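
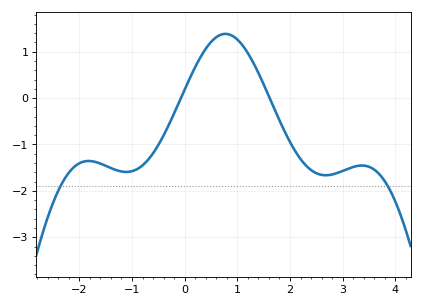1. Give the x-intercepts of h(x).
-0.071, 1.61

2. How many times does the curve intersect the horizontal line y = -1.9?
2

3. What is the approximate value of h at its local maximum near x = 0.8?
1.38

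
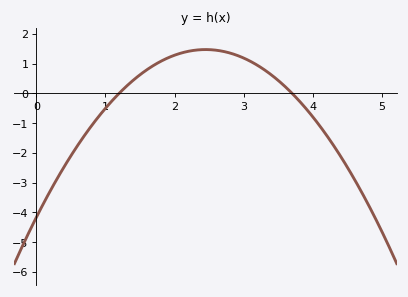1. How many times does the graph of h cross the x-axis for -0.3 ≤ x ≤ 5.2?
2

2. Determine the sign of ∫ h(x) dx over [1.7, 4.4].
positive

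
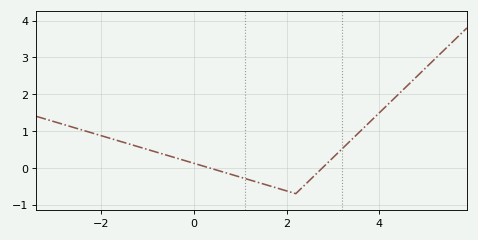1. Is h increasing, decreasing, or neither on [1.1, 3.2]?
neither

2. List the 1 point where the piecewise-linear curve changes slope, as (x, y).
(2.2, -0.7)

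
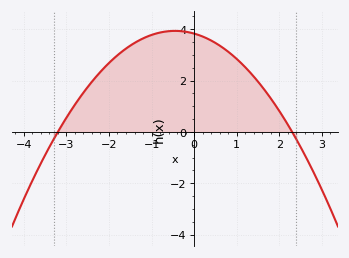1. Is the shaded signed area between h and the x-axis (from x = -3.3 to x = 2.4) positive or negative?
positive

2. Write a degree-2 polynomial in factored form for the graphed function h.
y = -0.52(x + 3.2)(x - 2.3)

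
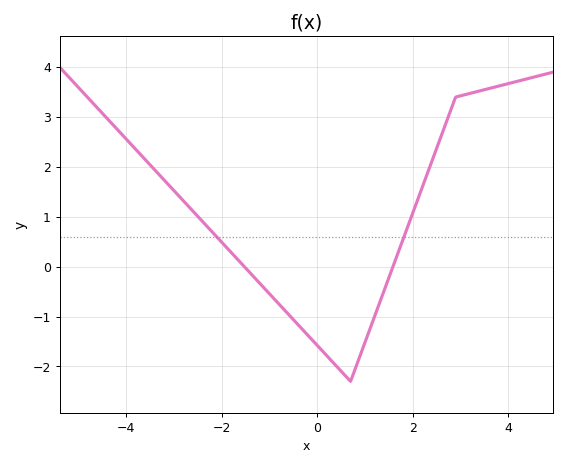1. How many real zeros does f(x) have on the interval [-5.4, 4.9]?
2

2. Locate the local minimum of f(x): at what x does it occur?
0.8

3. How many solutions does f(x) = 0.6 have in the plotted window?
2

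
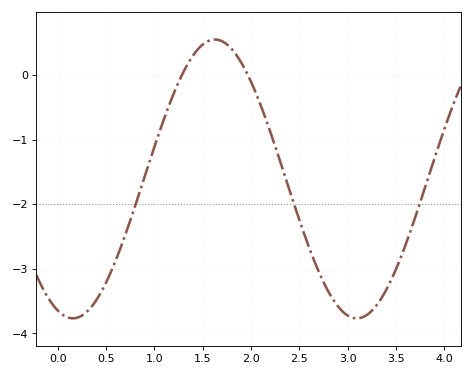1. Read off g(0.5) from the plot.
-3.2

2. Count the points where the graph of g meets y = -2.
3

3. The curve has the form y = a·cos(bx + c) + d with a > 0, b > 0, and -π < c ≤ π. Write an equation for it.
y = 2.16cos(2.1x + 2.8) - 1.61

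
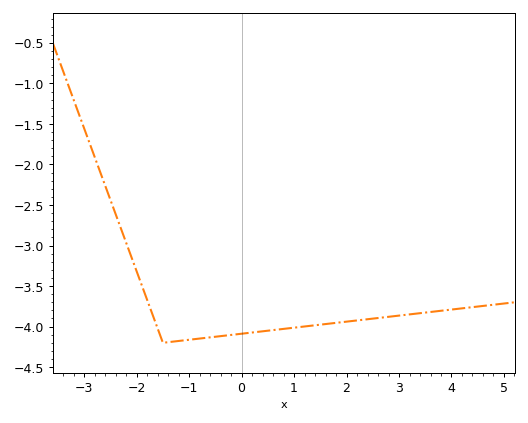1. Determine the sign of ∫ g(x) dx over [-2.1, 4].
negative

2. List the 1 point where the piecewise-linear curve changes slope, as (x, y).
(-1.5, -4.2)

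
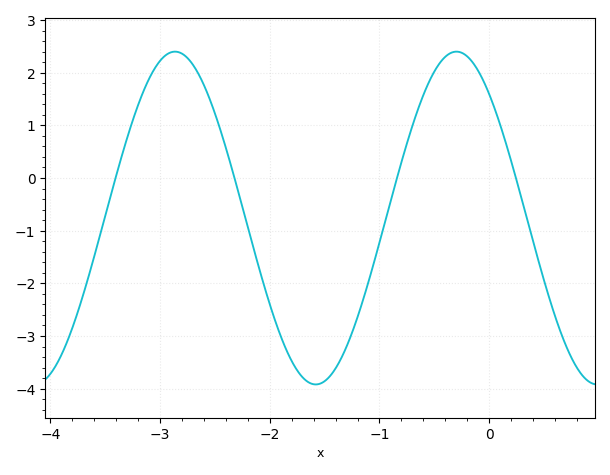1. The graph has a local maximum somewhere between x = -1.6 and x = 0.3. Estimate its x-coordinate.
-0.298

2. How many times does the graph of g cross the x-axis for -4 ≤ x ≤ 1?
4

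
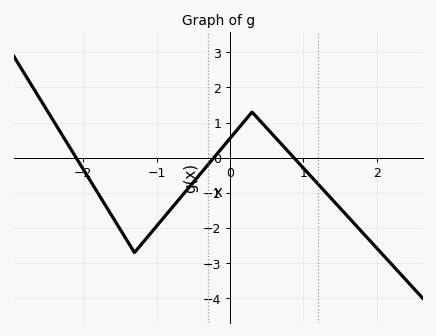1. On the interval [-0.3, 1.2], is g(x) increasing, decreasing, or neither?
neither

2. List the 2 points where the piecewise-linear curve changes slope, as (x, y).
(-1.3, -2.7); (0.3, 1.3)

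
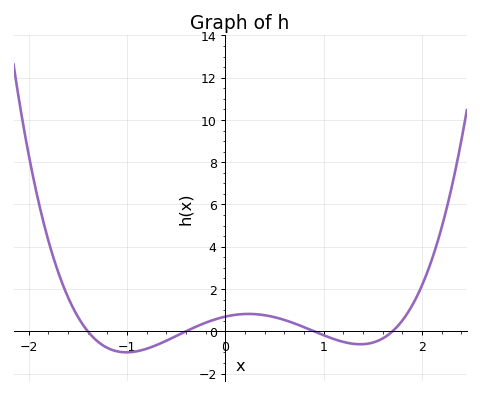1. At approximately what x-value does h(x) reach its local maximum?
0.2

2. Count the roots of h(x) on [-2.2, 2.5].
4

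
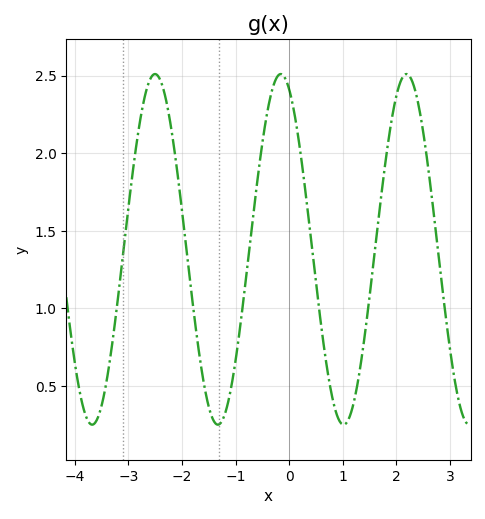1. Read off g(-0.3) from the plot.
2.45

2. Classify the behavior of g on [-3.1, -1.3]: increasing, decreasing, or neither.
neither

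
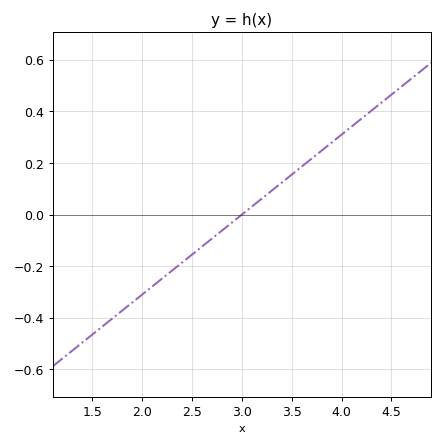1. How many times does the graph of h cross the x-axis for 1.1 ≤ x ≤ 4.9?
1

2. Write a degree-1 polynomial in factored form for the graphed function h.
y = 0.31(x - 3)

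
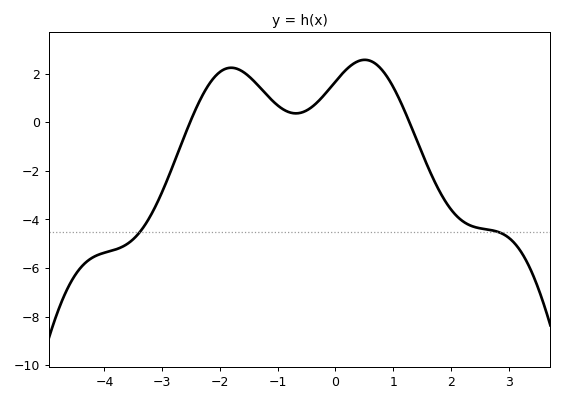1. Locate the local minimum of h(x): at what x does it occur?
-0.6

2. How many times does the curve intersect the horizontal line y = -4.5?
2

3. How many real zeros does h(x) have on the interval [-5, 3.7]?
2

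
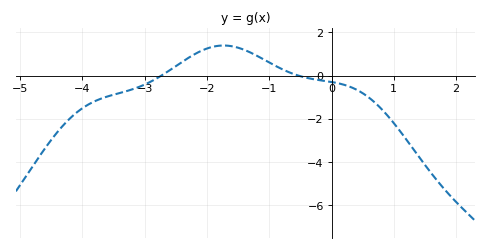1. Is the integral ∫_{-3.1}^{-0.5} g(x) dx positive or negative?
positive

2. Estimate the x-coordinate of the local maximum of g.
-1.73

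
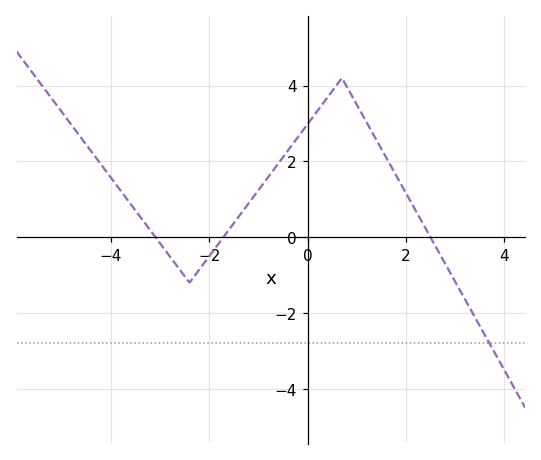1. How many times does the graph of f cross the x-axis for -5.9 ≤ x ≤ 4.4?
3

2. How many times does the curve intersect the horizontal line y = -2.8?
1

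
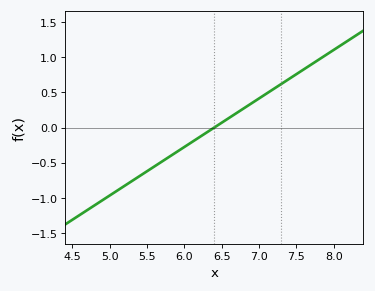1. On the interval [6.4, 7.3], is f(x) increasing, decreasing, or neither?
increasing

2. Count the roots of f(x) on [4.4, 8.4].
1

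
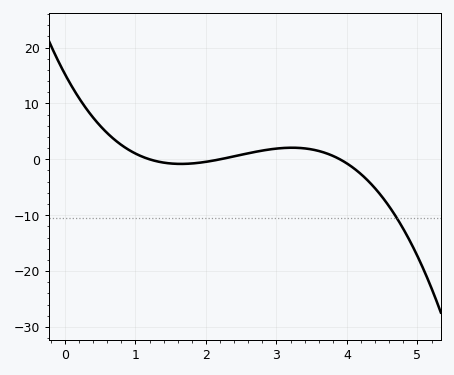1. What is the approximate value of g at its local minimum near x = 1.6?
-0.824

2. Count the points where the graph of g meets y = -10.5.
1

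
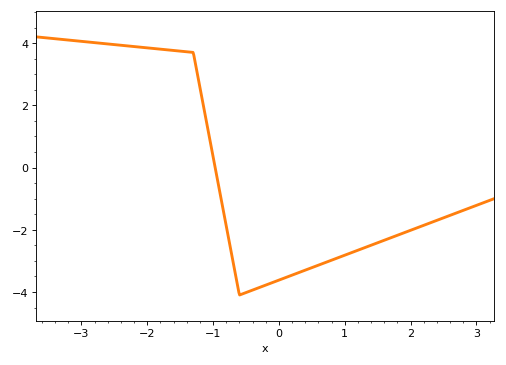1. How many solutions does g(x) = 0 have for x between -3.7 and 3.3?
1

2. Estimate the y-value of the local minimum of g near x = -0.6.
-4.1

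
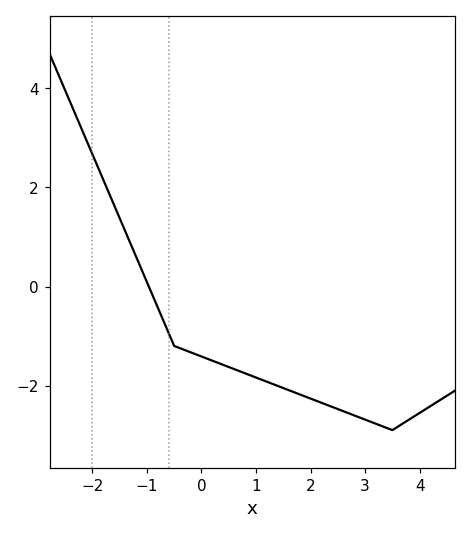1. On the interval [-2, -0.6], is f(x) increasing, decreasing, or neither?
decreasing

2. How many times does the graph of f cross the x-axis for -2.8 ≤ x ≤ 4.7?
1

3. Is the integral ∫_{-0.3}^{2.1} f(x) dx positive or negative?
negative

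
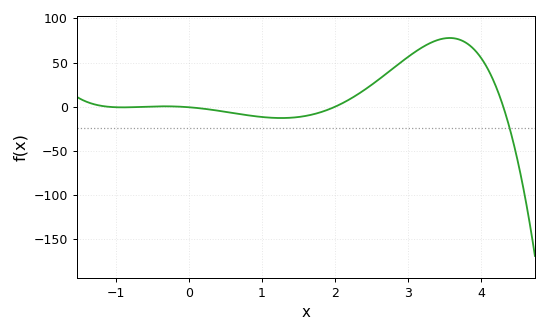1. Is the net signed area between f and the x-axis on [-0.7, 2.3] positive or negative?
negative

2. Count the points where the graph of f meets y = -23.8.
1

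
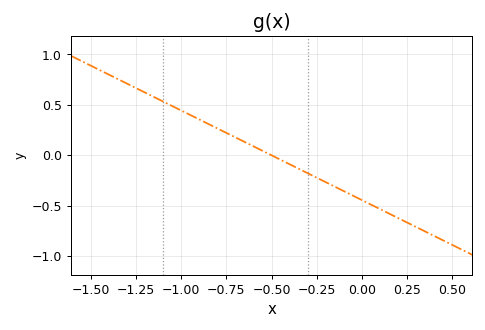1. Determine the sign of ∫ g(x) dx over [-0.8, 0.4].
negative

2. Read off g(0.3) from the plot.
-0.7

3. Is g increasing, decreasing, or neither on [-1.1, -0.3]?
decreasing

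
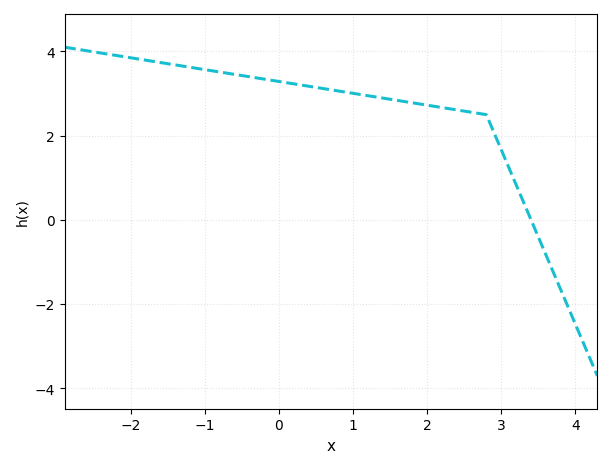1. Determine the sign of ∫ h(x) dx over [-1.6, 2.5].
positive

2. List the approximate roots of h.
3.4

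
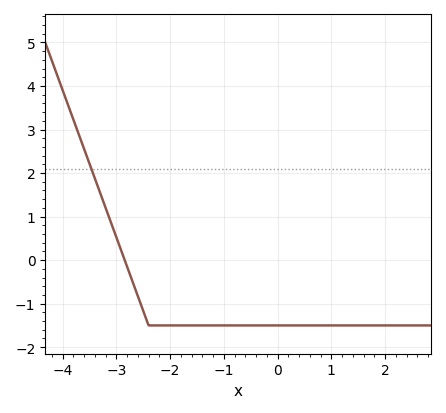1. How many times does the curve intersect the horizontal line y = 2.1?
1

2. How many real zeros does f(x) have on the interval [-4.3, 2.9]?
1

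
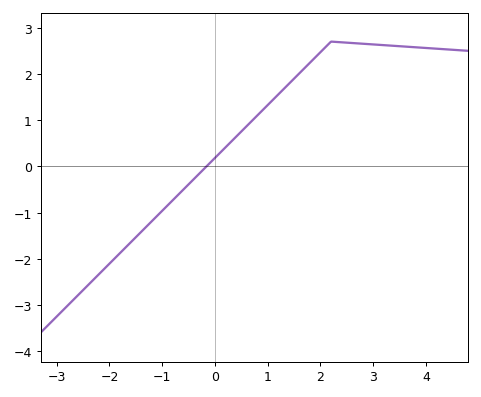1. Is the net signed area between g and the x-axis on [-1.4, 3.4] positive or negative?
positive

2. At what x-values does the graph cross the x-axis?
-0.2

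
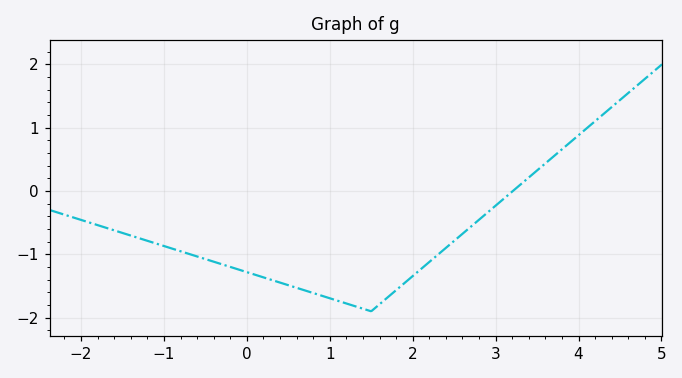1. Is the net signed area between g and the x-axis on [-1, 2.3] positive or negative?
negative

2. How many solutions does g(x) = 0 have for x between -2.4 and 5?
1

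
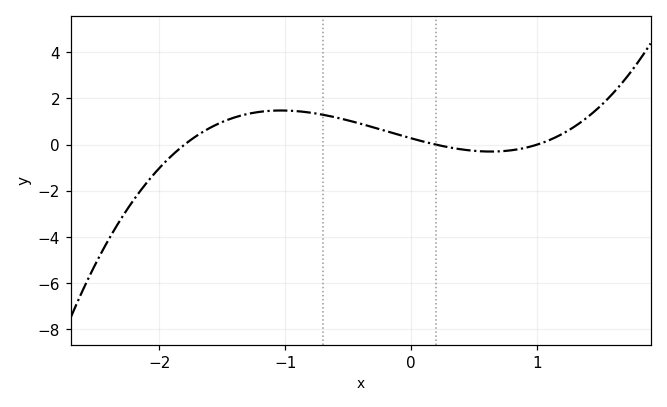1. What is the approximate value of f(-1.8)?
0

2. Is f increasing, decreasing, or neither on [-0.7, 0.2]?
decreasing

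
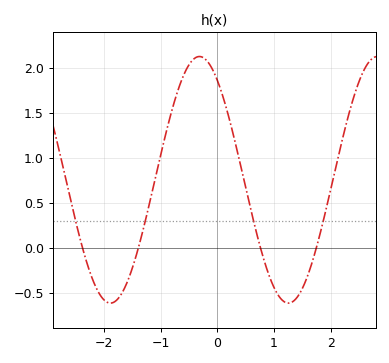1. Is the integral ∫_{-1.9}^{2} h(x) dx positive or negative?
positive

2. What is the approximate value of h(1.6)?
-0.297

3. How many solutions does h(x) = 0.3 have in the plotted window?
4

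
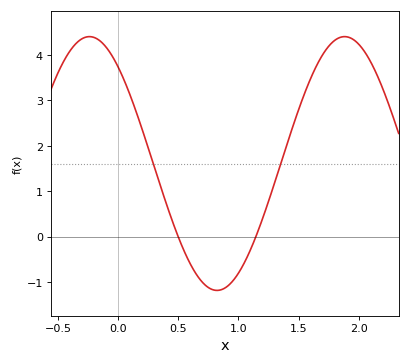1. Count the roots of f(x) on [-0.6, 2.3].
2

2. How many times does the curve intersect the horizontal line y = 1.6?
2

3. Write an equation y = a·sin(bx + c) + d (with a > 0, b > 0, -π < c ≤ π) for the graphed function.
y = 2.79sin(2.96x + 2.28) + 1.61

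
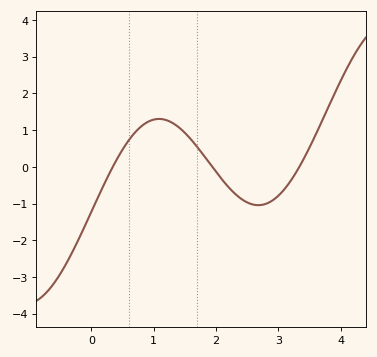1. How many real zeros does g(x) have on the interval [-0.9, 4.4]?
3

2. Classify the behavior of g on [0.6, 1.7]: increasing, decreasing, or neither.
neither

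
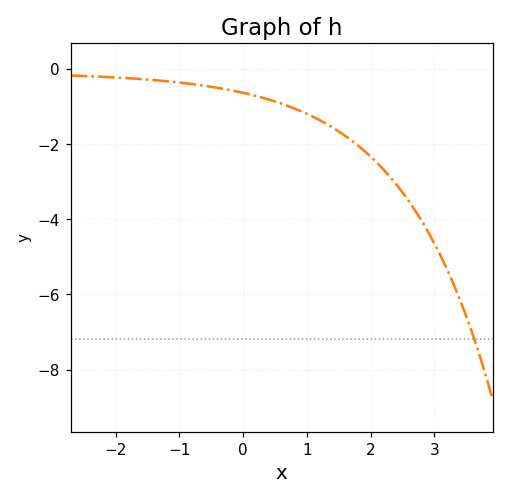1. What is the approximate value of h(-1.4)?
-0.2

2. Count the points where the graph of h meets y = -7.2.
1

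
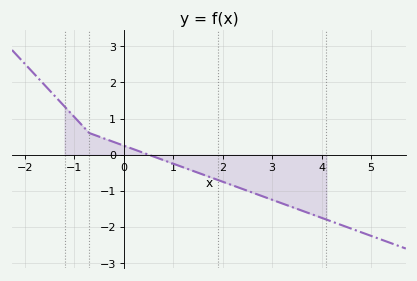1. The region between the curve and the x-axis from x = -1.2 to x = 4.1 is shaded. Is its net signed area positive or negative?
negative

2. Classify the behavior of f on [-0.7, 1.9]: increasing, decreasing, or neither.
decreasing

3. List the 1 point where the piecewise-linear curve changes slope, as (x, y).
(-0.7, 0.6)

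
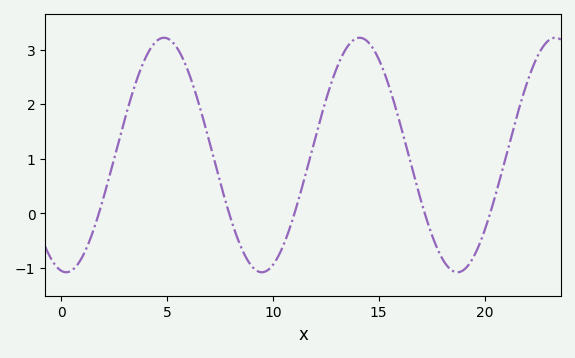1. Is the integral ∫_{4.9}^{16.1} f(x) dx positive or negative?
positive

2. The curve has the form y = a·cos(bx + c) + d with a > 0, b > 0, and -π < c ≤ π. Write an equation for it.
y = 2.15cos(0.68x + 2.98) + 1.07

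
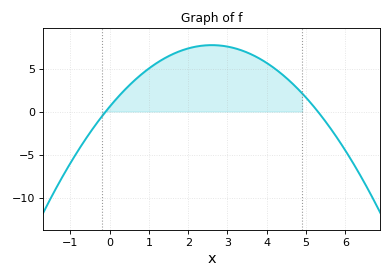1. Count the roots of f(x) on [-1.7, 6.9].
2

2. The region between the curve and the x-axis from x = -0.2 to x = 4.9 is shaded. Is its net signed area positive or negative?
positive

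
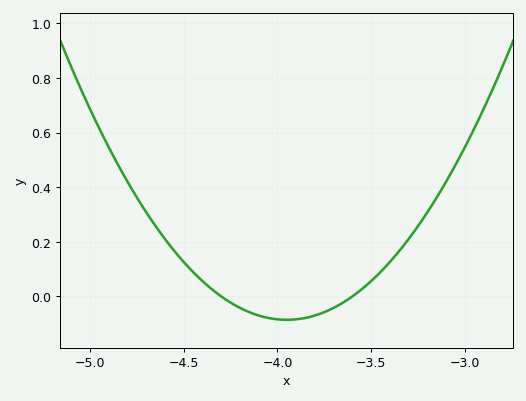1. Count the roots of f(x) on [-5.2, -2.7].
2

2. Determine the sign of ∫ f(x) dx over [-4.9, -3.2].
positive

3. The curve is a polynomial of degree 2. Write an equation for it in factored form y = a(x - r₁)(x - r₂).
y = 0.7(x + 4.3)(x + 3.6)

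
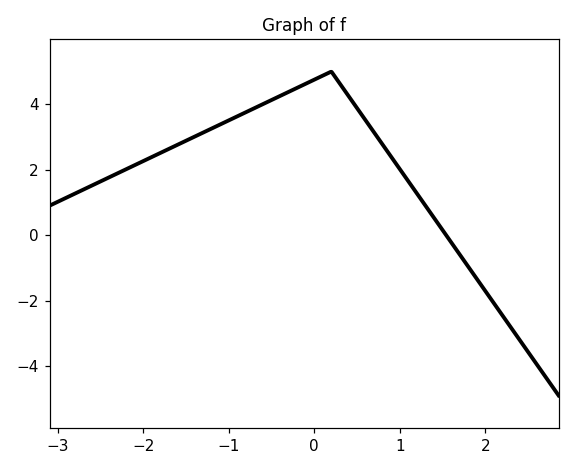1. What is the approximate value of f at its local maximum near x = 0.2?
5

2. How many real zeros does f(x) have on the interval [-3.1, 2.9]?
1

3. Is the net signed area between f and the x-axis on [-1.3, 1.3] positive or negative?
positive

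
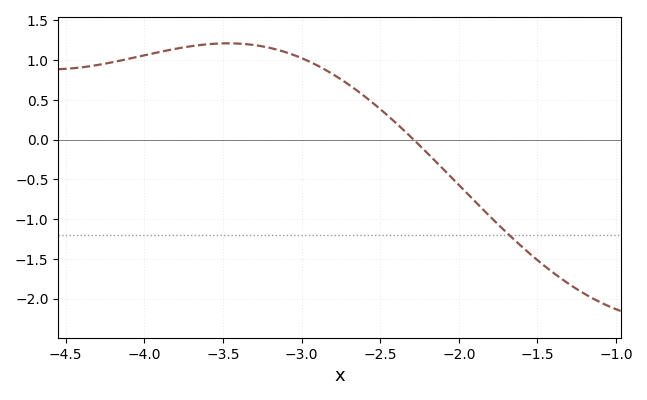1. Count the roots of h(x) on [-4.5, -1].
1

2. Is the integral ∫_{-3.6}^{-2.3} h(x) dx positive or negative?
positive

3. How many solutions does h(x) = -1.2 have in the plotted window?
1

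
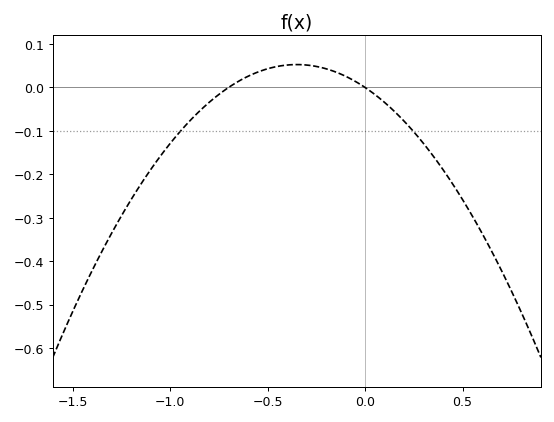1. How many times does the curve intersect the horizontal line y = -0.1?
2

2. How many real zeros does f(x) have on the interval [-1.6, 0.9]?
2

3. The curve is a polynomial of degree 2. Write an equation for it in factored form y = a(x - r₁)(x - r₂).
y = -0.43(x + 0.7)(x - 0)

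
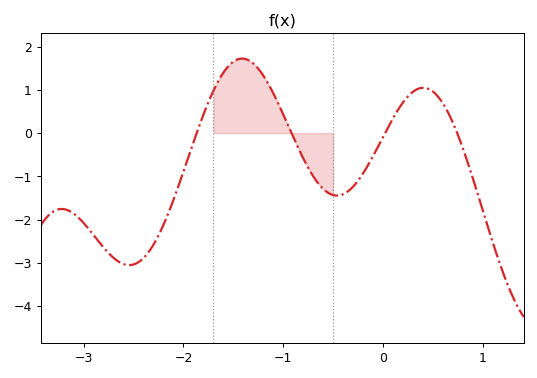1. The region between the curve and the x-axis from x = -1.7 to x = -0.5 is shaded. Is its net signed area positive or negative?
positive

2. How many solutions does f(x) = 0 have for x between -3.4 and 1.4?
4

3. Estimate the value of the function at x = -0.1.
-0.532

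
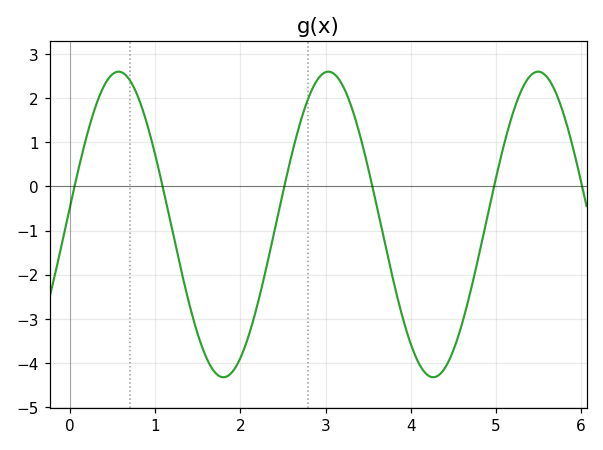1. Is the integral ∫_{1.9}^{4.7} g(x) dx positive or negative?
negative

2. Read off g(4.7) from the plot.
-2.4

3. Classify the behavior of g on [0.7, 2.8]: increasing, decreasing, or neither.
neither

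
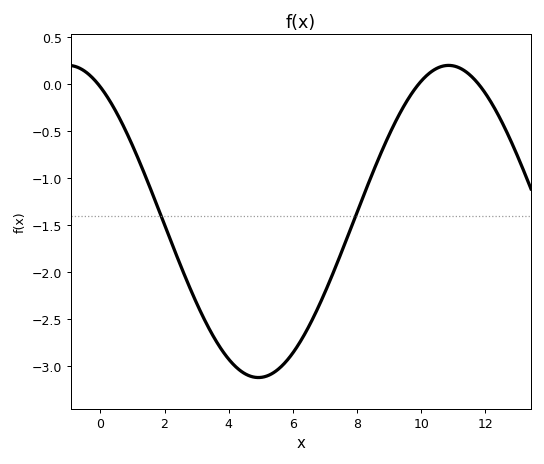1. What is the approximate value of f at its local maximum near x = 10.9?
0.2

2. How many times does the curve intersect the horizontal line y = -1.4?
2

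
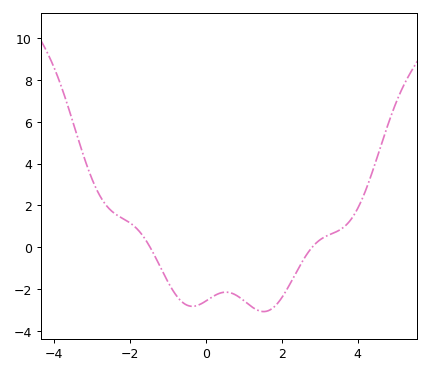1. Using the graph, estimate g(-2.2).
1.4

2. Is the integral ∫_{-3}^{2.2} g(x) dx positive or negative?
negative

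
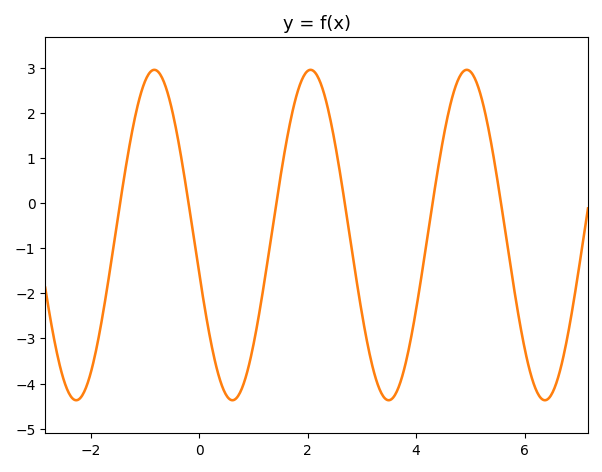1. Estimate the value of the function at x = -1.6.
-1.1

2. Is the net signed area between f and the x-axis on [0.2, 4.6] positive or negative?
negative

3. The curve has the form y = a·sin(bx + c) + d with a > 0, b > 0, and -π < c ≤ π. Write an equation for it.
y = 3.66sin(2.18x - 2.9) - 0.71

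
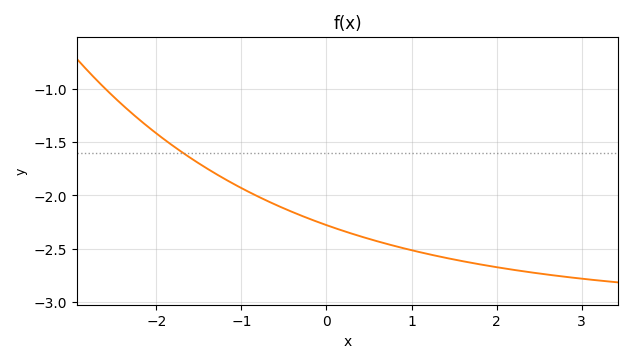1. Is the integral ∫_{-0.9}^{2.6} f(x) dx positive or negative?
negative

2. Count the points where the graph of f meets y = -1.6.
1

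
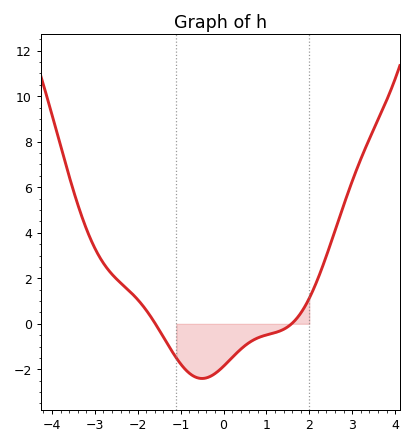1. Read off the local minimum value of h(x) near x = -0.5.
-2.4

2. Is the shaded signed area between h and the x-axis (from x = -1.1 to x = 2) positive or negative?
negative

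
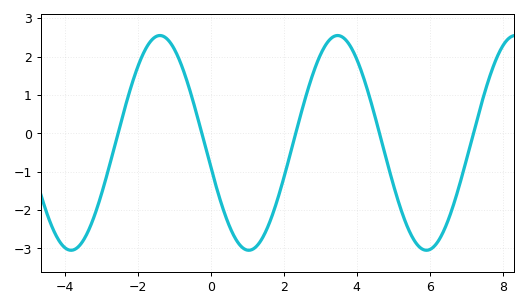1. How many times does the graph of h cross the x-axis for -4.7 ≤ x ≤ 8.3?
5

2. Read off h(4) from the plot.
1.9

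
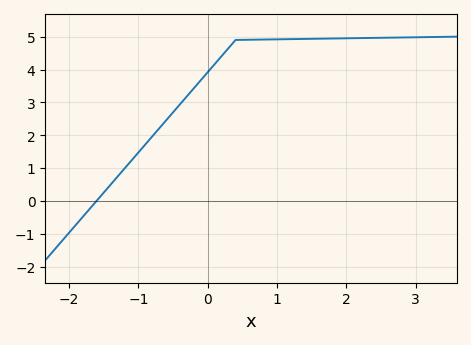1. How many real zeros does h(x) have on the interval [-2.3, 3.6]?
1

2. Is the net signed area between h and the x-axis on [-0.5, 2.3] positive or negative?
positive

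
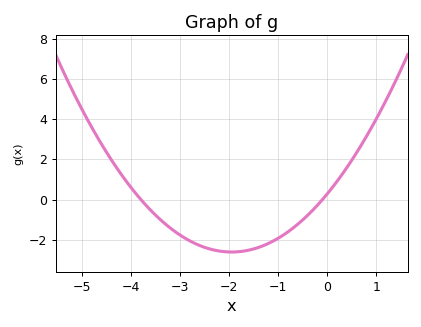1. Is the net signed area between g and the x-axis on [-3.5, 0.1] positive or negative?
negative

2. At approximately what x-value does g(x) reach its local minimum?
-1.95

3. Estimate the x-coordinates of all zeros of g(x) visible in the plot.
-3.8, -0.1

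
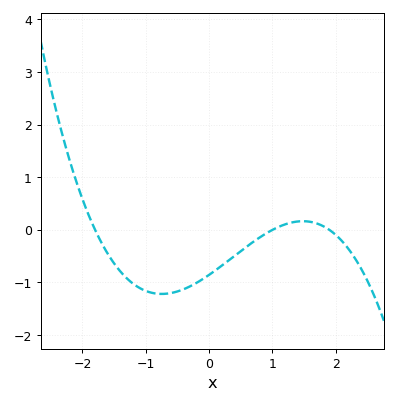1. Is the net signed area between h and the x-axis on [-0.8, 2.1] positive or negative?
negative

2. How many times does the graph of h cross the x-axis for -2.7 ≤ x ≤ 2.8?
3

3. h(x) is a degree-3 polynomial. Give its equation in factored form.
y = -0.25(x + 1.8)(x - 1)(x - 1.9)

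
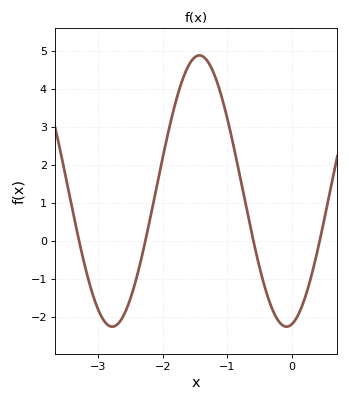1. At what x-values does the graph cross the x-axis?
-3.3, -2.27, -0.599, 0.427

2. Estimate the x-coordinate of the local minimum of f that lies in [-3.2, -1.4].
-2.78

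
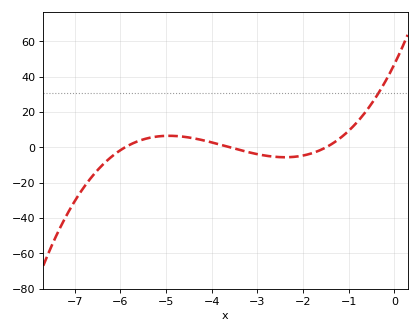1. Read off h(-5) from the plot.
6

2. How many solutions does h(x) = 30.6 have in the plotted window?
1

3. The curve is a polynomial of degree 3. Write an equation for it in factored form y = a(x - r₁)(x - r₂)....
y = 1.48(x + 5.9)(x + 3.6)(x + 1.5)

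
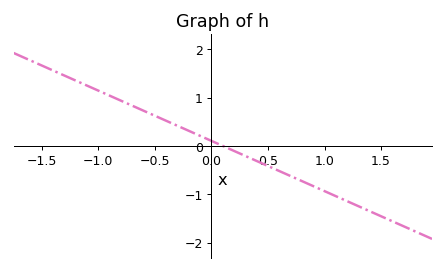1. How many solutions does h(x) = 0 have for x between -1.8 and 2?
1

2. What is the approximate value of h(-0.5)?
0.6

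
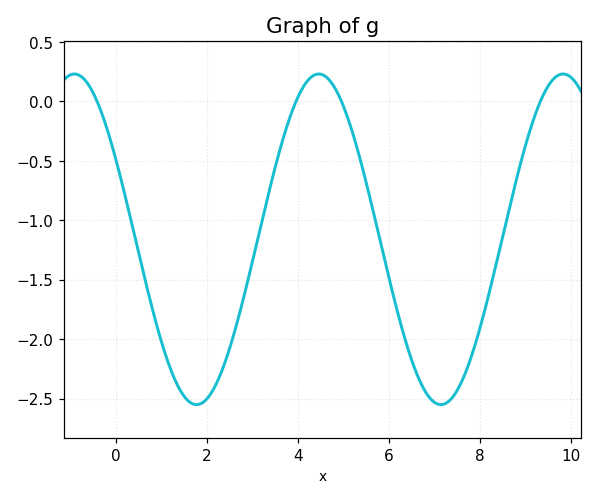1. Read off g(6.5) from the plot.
-2.17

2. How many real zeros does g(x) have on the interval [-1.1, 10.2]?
4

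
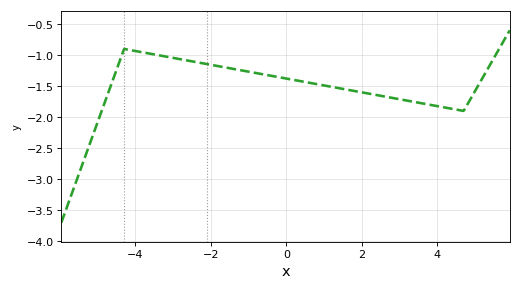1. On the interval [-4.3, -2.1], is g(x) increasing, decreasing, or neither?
decreasing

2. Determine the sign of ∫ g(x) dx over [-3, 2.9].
negative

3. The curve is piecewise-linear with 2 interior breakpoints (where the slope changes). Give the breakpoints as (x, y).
(-4.3, -0.9); (4.7, -1.9)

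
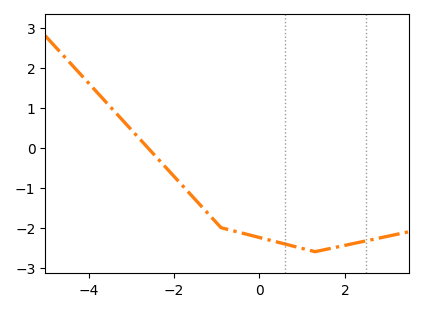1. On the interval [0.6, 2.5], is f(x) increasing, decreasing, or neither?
neither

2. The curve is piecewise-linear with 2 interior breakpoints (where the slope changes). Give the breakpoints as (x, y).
(-0.9, -2); (1.3, -2.6)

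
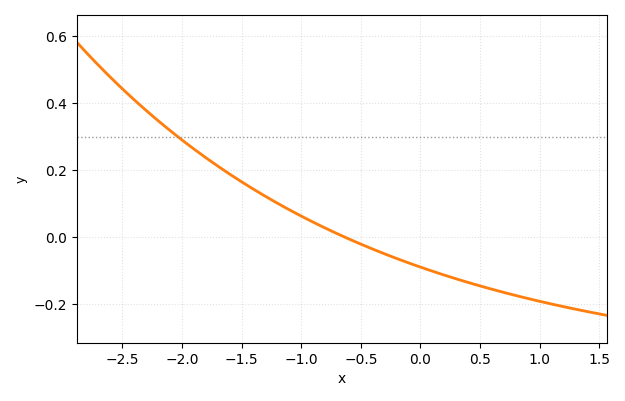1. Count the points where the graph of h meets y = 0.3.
1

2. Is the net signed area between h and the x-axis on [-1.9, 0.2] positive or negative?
positive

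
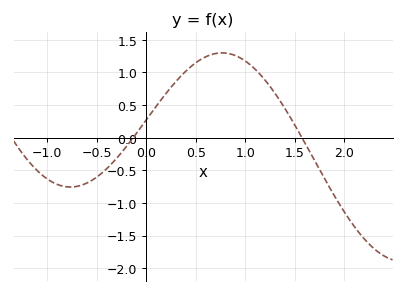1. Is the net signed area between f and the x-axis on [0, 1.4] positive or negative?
positive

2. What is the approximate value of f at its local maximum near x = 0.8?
1.3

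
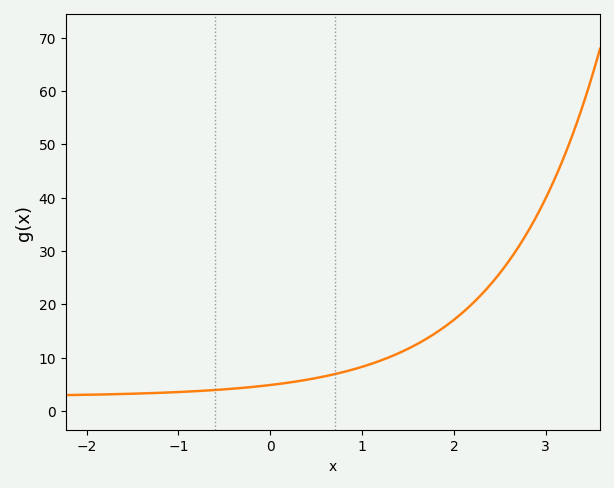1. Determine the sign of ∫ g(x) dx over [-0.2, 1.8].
positive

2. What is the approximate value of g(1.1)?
9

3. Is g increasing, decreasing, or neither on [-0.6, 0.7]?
increasing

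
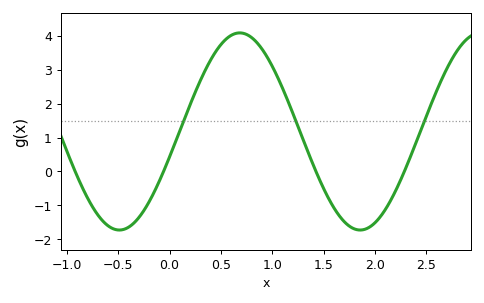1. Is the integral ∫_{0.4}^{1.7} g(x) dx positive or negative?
positive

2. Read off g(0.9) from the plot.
3.6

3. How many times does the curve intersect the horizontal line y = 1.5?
3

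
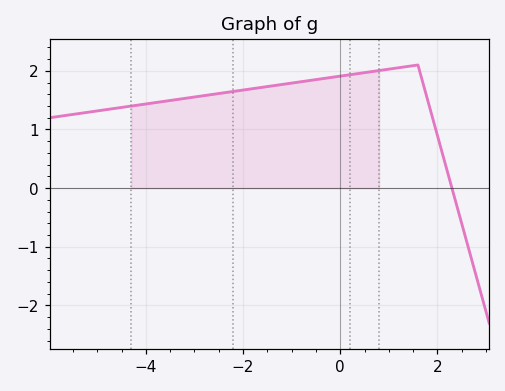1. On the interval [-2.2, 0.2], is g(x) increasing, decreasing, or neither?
increasing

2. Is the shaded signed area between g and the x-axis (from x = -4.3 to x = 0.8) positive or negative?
positive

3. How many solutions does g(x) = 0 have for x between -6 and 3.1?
1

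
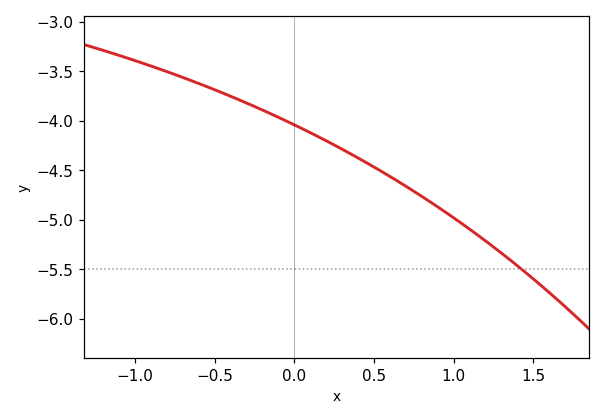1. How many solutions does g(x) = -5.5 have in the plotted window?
1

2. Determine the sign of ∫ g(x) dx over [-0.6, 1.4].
negative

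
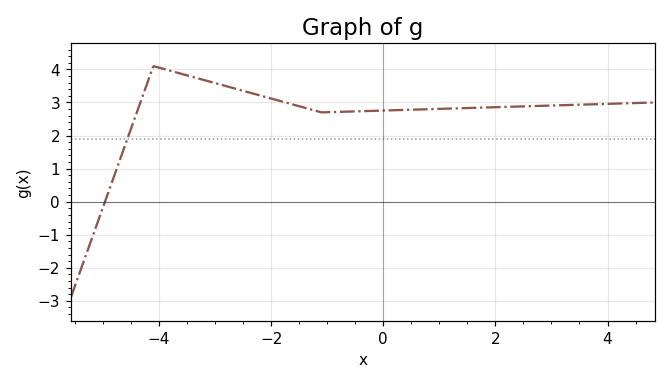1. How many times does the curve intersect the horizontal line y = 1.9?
1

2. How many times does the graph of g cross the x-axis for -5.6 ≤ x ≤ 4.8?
1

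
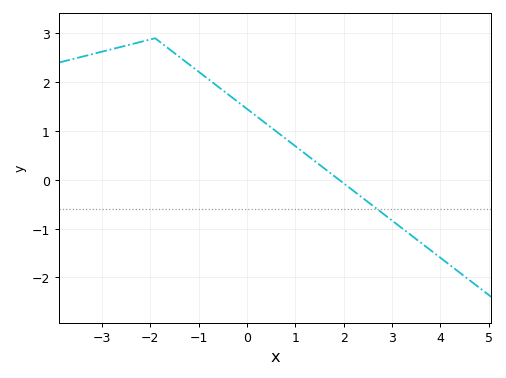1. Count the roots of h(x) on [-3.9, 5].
1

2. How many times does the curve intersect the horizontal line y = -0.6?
1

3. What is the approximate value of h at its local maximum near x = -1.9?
2.9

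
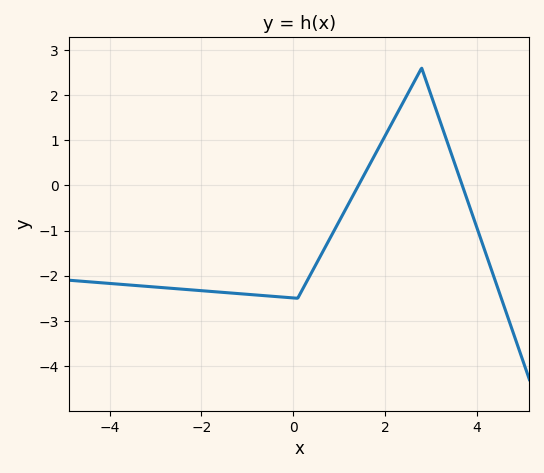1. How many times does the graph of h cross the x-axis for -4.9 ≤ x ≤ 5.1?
2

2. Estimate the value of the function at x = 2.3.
1.7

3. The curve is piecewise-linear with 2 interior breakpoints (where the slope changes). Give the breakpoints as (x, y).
(0.1, -2.5); (2.8, 2.6)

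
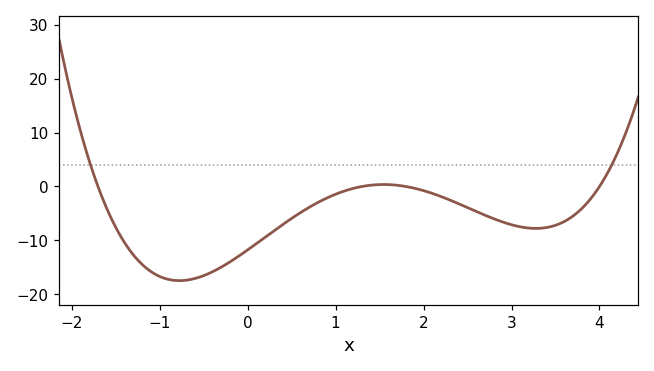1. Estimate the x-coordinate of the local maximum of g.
1.5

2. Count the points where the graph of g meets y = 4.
2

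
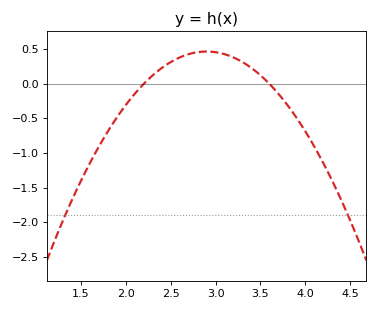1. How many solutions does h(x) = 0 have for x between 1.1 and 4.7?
2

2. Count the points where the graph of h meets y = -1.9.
2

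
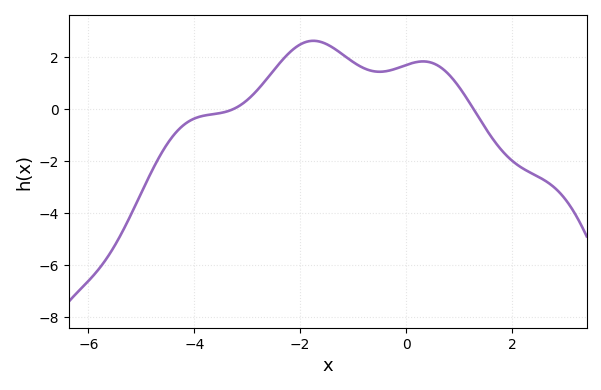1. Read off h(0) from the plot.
1.6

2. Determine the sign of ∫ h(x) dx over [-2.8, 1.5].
positive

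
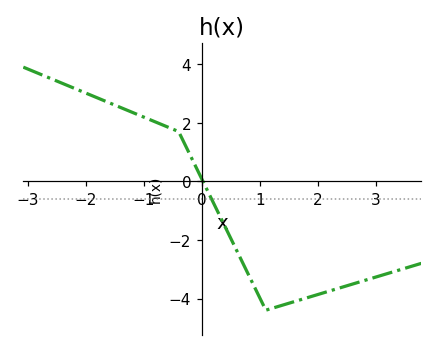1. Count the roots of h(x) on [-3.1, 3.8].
1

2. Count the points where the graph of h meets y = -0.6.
1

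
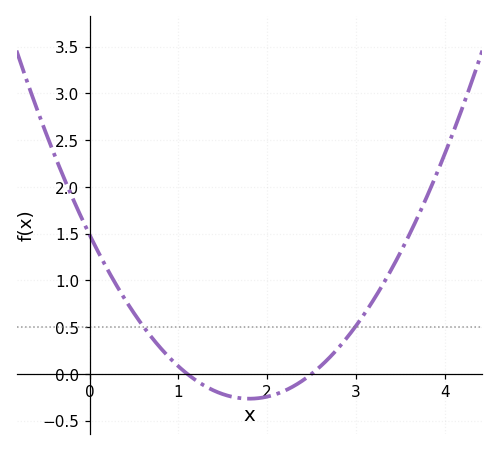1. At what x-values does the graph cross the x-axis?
1.1, 2.5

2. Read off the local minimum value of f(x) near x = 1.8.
-0.265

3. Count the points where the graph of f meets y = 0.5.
2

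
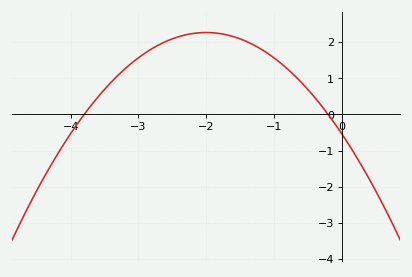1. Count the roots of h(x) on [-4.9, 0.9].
2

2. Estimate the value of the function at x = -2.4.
2.16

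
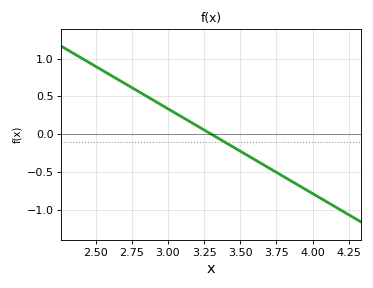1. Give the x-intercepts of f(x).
3.3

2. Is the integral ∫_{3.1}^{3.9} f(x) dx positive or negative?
negative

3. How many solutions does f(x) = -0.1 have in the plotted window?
1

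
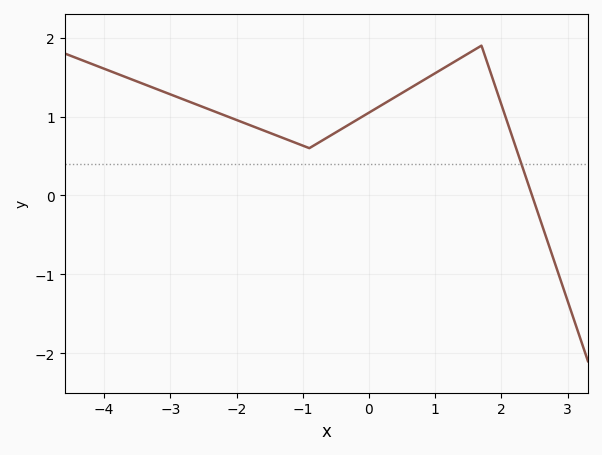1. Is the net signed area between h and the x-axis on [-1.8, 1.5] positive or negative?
positive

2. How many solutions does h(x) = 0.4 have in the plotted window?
1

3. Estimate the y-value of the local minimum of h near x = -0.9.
0.6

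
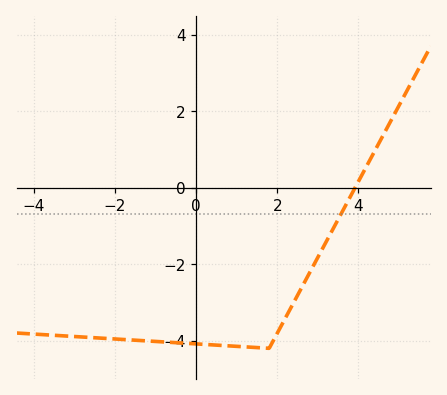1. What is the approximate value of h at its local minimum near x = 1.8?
-4.2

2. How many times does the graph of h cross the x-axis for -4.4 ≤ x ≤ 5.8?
1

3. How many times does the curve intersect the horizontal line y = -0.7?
1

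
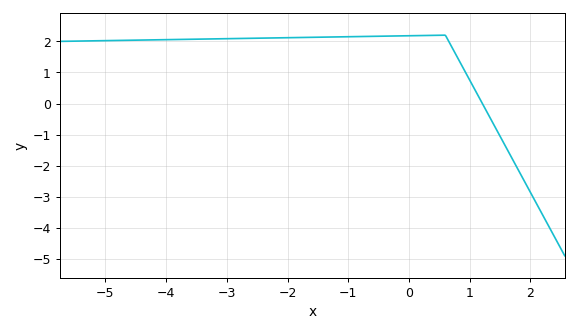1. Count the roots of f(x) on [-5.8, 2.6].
1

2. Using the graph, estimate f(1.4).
-0.7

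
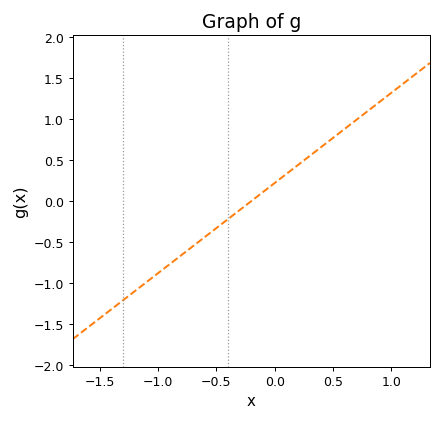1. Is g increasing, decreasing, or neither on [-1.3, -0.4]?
increasing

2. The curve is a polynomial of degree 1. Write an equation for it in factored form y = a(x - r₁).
y = 1.1(x + 0.2)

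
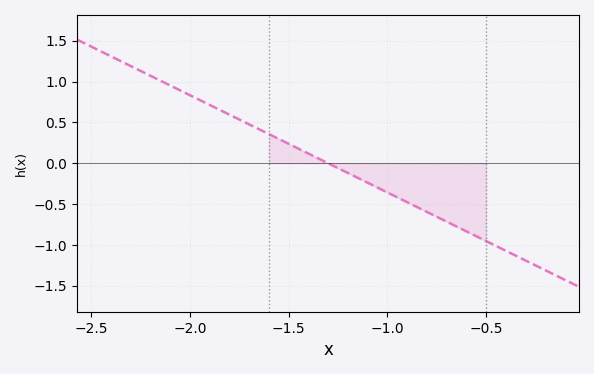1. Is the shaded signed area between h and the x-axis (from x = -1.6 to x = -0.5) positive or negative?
negative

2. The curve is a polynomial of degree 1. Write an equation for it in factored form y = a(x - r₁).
y = -1.19(x + 1.3)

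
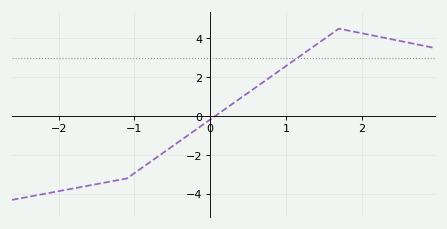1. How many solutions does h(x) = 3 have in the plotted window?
1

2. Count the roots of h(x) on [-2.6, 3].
1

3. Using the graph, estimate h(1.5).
3.95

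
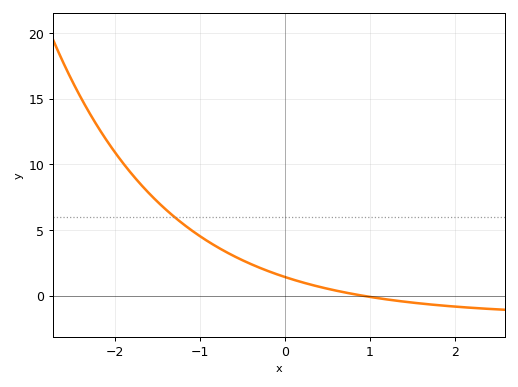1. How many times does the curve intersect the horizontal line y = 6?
1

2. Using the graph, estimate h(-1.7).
8.5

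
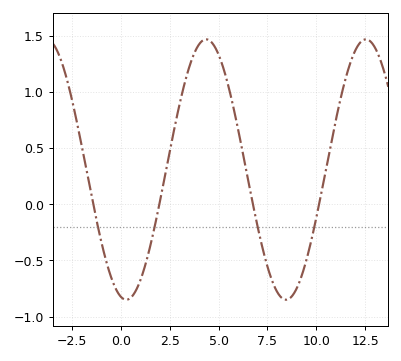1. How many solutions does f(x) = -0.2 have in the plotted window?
4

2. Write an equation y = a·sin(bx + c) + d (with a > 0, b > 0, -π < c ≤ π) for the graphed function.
y = 1.16sin(0.77x - 1.8) + 0.31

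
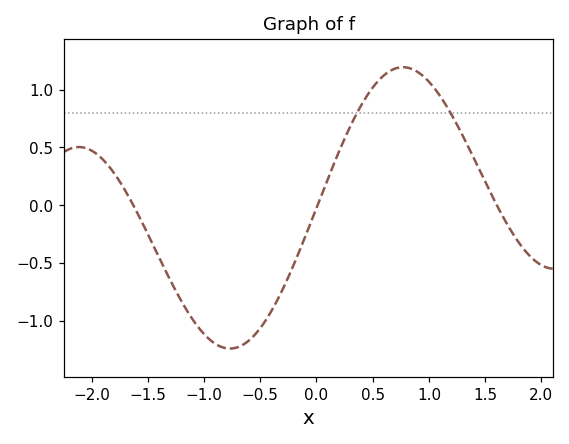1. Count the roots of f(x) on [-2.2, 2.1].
3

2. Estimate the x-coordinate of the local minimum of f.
-0.8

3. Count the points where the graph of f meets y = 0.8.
2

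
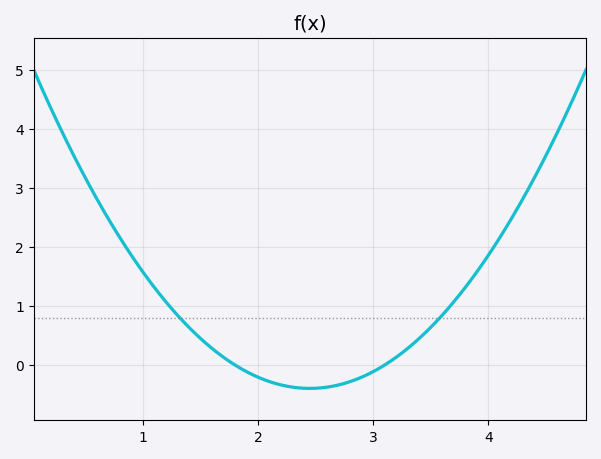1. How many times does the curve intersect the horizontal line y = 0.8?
2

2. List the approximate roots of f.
1.8, 3.1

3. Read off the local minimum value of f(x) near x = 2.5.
-0.4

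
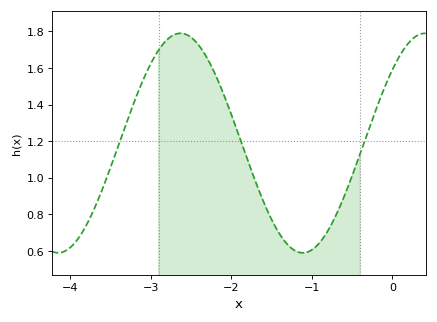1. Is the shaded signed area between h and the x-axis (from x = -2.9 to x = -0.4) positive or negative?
positive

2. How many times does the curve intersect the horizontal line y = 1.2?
3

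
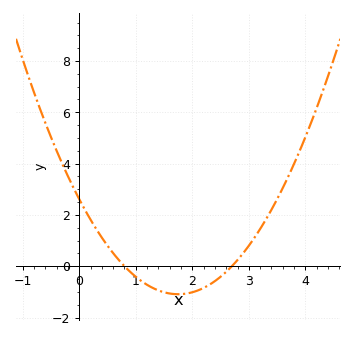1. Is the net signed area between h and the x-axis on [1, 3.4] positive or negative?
negative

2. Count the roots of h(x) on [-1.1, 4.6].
2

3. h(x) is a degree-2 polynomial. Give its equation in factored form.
y = 1.21(x - 0.8)(x - 2.7)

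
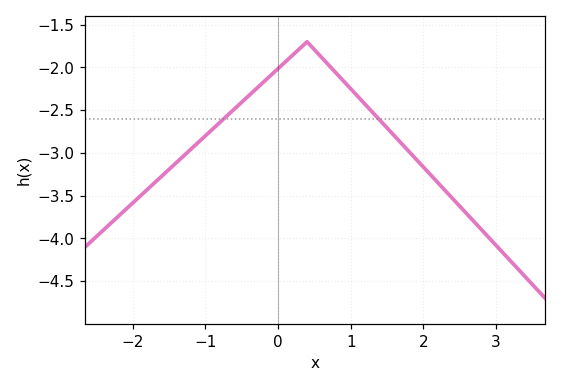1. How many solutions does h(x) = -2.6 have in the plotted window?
2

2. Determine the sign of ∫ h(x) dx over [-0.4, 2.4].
negative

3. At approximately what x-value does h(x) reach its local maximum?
0.4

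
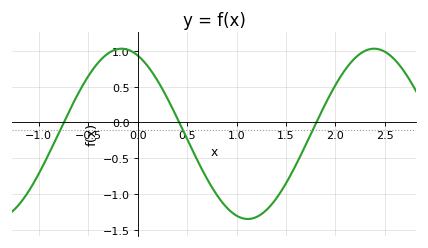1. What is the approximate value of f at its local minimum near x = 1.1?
-1.35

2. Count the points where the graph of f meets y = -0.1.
3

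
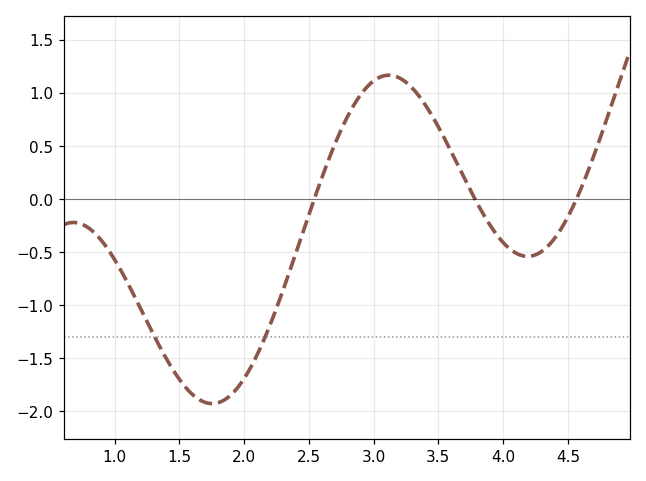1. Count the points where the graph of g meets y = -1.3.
2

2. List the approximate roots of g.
2.5, 3.8, 4.6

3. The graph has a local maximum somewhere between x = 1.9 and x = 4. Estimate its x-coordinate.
3.1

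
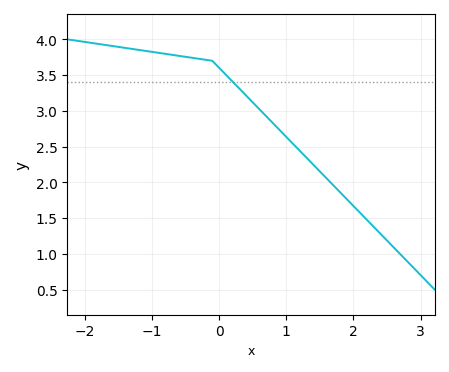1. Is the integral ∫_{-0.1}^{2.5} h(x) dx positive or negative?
positive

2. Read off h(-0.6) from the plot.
3.75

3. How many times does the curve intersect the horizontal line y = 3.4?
1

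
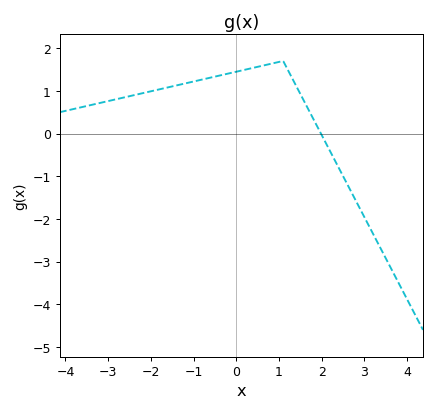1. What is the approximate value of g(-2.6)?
0.851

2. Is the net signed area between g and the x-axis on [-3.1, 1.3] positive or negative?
positive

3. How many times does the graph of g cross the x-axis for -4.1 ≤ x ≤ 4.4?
1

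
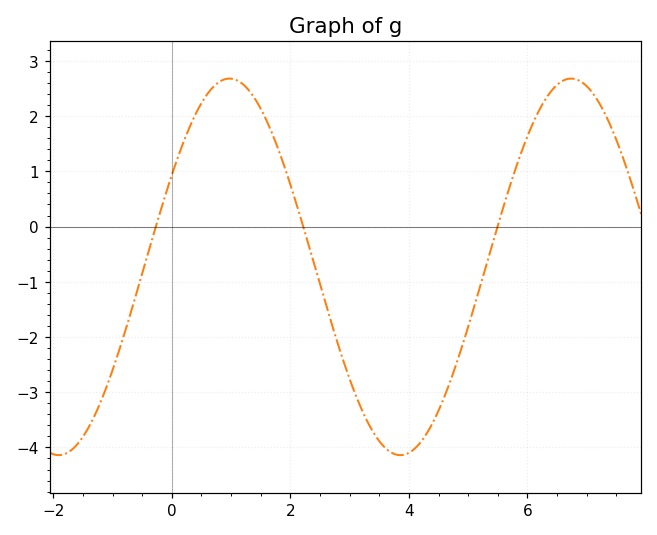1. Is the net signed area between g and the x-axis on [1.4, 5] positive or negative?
negative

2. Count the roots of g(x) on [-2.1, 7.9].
3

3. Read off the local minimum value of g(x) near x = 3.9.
-4.1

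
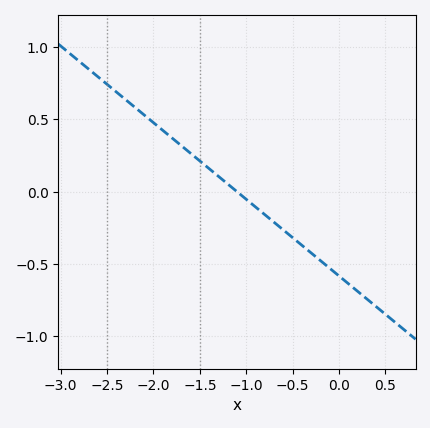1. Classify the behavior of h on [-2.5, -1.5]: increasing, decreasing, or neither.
decreasing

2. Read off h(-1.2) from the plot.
0.05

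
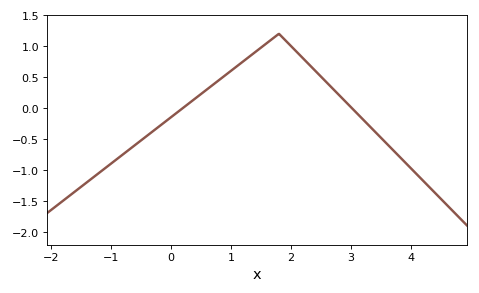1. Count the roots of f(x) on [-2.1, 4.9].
2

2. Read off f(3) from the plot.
0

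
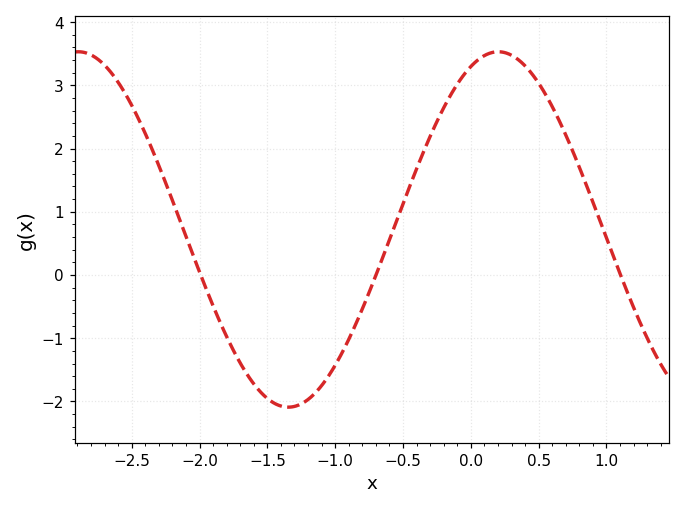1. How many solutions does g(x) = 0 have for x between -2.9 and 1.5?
3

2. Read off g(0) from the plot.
3.3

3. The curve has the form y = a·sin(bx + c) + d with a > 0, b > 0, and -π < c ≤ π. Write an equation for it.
y = 2.81sin(2x + 1.2) + 0.72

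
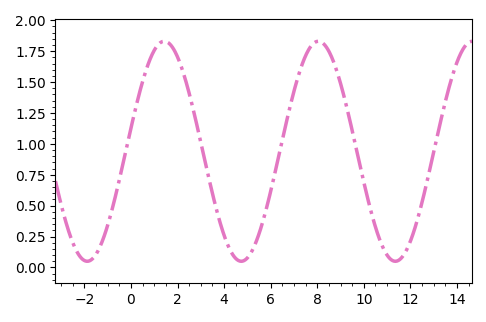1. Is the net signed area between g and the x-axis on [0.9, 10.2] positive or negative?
positive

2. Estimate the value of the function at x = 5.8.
0.465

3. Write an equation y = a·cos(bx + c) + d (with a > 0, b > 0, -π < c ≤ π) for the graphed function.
y = 0.89cos(0.95x - 1.36) + 0.94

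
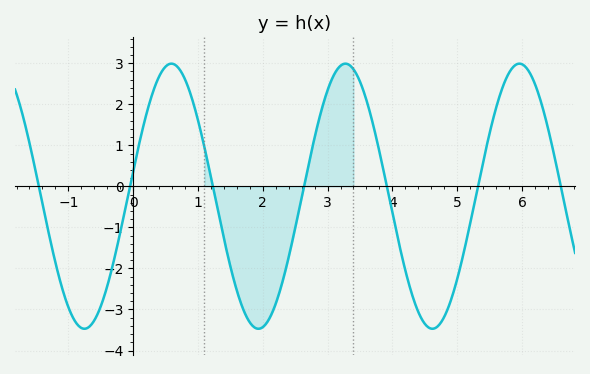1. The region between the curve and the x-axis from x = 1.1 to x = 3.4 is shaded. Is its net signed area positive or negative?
negative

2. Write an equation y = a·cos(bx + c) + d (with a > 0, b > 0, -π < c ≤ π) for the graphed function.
y = 3.23cos(2.34x - 1.38) - 0.24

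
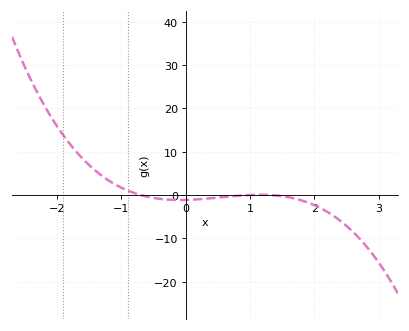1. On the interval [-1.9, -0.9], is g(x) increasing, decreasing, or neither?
decreasing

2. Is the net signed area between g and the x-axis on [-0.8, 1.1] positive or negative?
negative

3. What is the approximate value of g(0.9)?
-0.079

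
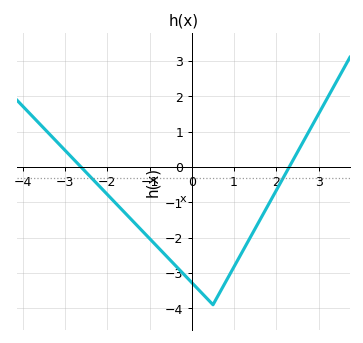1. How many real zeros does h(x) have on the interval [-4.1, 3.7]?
2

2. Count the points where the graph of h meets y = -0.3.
2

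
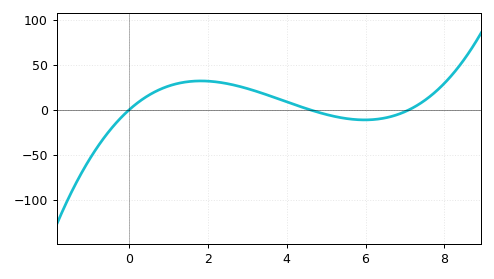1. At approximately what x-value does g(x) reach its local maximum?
1.82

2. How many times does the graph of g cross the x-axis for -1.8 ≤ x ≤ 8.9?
3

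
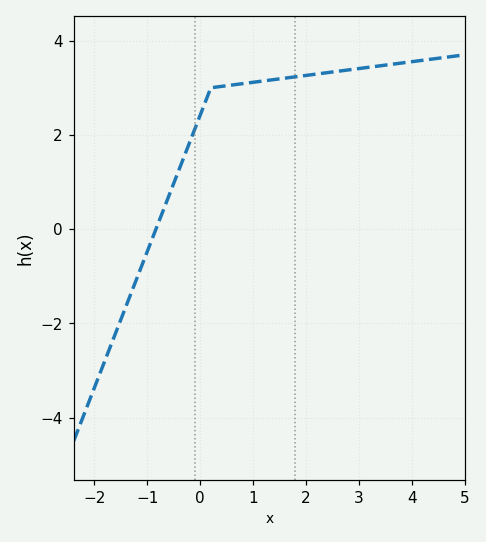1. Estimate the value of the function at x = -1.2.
-1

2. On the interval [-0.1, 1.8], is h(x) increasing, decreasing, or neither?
increasing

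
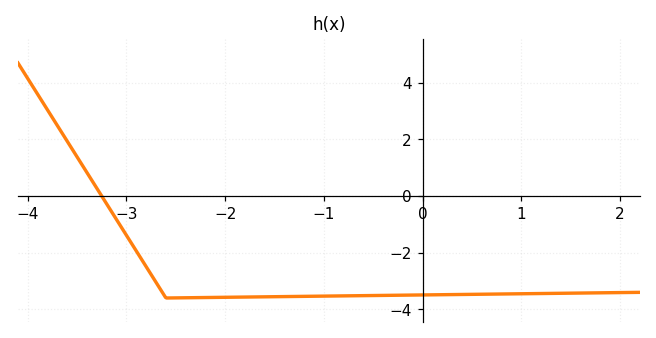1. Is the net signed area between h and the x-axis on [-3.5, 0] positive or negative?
negative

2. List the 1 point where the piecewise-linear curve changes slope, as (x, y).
(-2.6, -3.6)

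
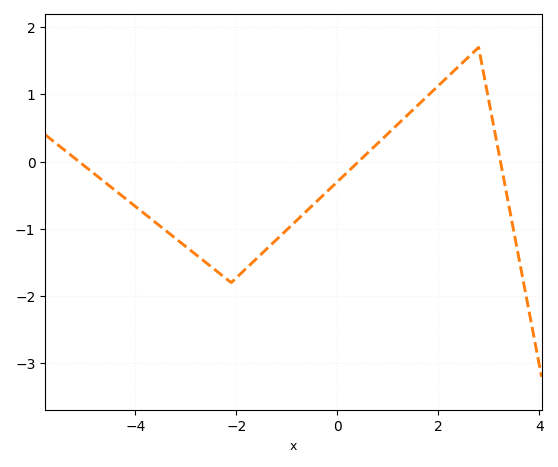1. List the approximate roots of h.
-5.11, 0.42, 3.23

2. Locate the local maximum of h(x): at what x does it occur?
2.8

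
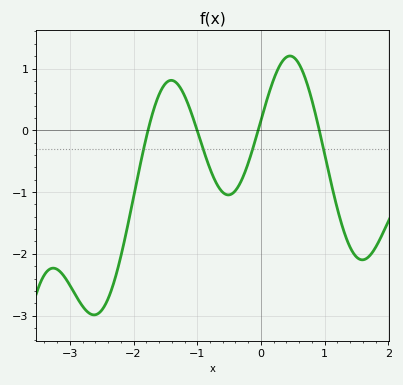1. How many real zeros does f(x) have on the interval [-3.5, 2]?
4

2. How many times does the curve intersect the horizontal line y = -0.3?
4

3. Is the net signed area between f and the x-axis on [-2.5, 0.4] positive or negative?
negative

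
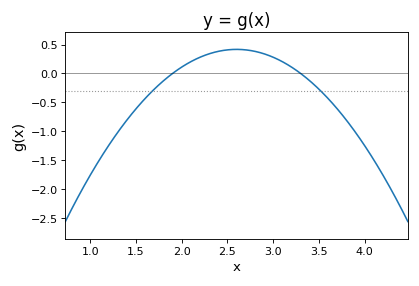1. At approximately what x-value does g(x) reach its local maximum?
2.6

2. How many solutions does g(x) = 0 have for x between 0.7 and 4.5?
2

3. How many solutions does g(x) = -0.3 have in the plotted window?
2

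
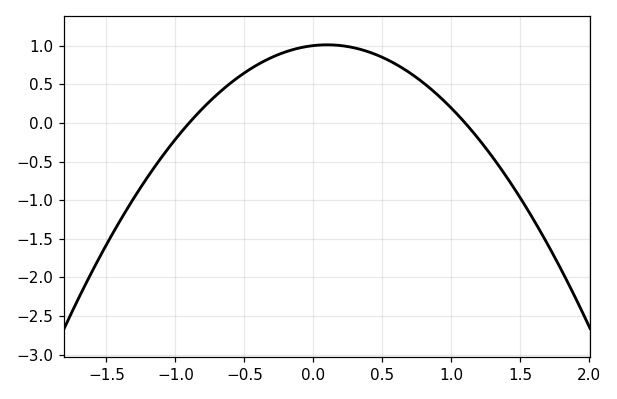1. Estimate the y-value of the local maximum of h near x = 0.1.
1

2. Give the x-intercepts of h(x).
-0.9, 1.1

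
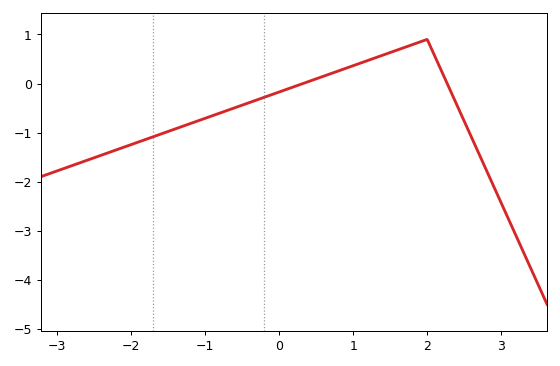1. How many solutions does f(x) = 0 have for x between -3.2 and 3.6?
2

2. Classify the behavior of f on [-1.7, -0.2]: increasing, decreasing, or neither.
increasing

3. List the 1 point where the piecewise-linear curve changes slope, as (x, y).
(2, 0.9)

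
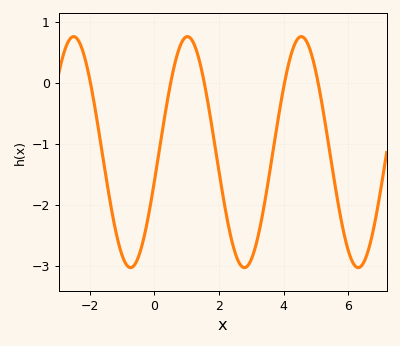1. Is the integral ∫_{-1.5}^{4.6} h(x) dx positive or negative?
negative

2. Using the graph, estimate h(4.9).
0.41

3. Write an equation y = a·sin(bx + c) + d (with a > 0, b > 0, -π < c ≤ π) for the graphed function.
y = 1.89sin(1.78x - 0.25) - 1.13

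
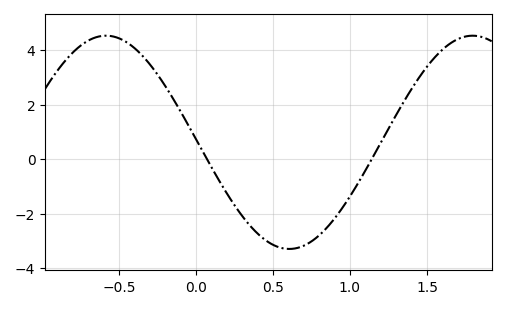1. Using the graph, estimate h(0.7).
-3.2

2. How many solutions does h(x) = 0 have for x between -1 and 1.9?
2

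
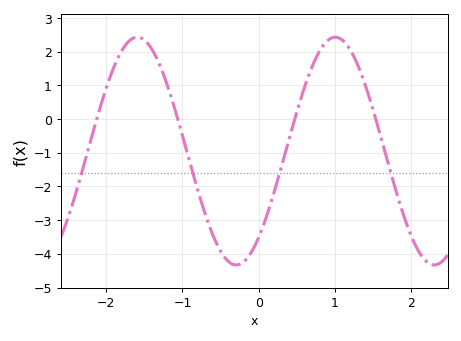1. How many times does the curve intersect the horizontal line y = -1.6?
4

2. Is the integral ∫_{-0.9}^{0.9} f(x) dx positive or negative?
negative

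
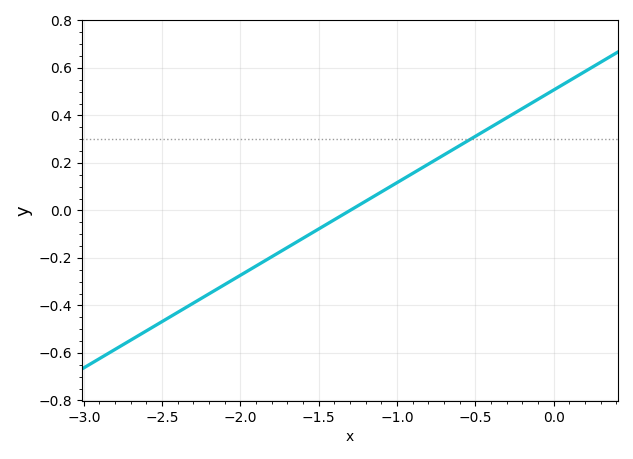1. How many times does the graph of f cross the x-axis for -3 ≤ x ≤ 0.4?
1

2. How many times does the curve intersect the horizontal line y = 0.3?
1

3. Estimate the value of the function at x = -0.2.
0.42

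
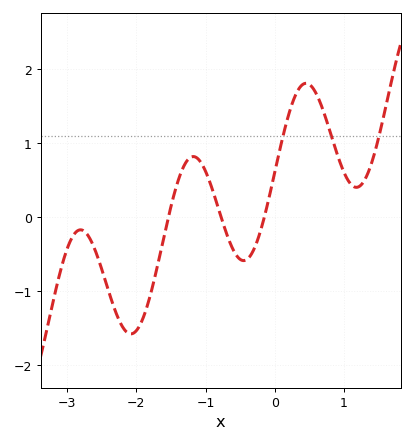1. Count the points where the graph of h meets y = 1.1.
3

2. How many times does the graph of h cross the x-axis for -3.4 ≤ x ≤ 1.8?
3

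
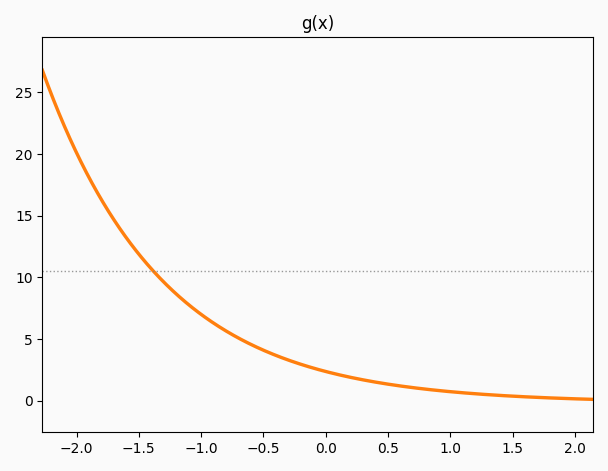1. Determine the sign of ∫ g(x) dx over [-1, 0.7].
positive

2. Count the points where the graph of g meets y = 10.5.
1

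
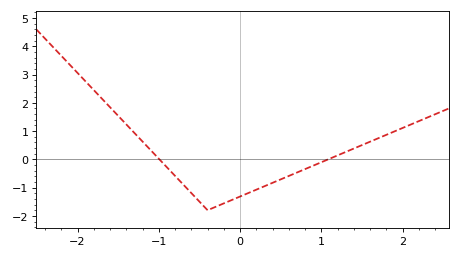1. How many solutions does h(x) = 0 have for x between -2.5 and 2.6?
2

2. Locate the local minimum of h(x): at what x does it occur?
-0.399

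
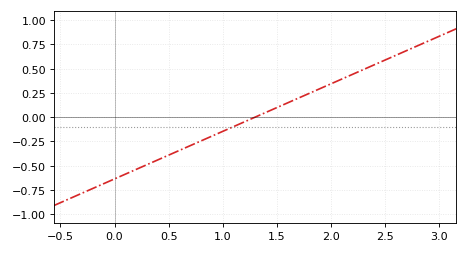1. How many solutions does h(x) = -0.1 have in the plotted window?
1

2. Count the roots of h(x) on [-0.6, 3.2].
1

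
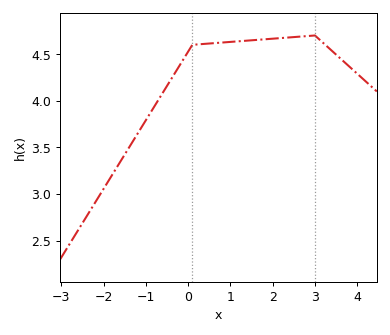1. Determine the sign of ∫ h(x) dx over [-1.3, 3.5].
positive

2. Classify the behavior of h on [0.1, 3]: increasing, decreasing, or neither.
increasing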